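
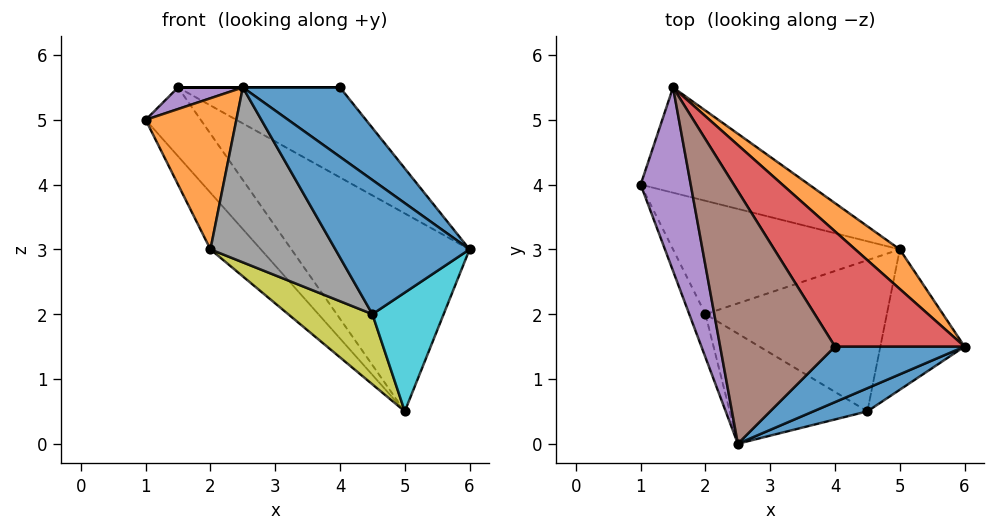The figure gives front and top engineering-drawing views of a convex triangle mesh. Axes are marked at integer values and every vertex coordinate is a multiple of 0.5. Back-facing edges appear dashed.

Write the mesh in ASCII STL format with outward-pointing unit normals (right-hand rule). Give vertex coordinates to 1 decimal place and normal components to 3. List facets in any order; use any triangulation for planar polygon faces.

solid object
 facet normal 0.615 -0.615 0.492
  outer loop
   vertex 4.0 1.5 5.5
   vertex 2.5 0.0 5.5
   vertex 6.0 1.5 3.0
  endloop
 endfacet
 facet normal -0.927 -0.361 -0.103
  outer loop
   vertex 2.0 2.0 3.0
   vertex 2.5 0.0 5.5
   vertex 1.0 4.0 5.0
  endloop
 endfacet
 facet normal -0.667 0.333 -0.667
  outer loop
   vertex 2.0 2.0 3.0
   vertex 1.0 4.0 5.0
   vertex 5.0 3.0 0.5
  endloop
 endfacet
 facet normal 0.702 0.439 0.561
  outer loop
   vertex 1.5 5.5 5.5
   vertex 4.0 1.5 5.5
   vertex 6.0 1.5 3.0
  endloop
 endfacet
 facet normal -0.541 -0.098 0.836
  outer loop
   vertex 1.5 5.5 5.5
   vertex 1.0 4.0 5.0
   vertex 2.5 0.0 5.5
  endloop
 endfacet
 facet normal 0.000 0.000 1.000
  outer loop
   vertex 1.5 5.5 5.5
   vertex 2.5 0.0 5.5
   vertex 4.0 1.5 5.5
  endloop
 endfacet
 facet normal -0.627 0.426 -0.652
  outer loop
   vertex 1.5 5.5 5.5
   vertex 5.0 3.0 0.5
   vertex 1.0 4.0 5.0
  endloop
 endfacet
 facet normal -0.585 -0.686 -0.432
  outer loop
   vertex 4.5 0.5 2.0
   vertex 2.5 0.0 5.5
   vertex 2.0 2.0 3.0
  endloop
 endfacet
 facet normal -0.524 -0.359 -0.772
  outer loop
   vertex 4.5 0.5 2.0
   vertex 2.0 2.0 3.0
   vertex 5.0 3.0 0.5
  endloop
 endfacet
 facet normal 0.685 -0.471 -0.556
  outer loop
   vertex 4.5 0.5 2.0
   vertex 5.0 3.0 0.5
   vertex 6.0 1.5 3.0
  endloop
 endfacet
 facet normal 0.478 -0.866 0.149
  outer loop
   vertex 4.5 0.5 2.0
   vertex 6.0 1.5 3.0
   vertex 2.5 0.0 5.5
  endloop
 endfacet
 facet normal 0.700 0.700 0.140
  outer loop
   vertex 1.5 5.5 5.5
   vertex 6.0 1.5 3.0
   vertex 5.0 3.0 0.5
  endloop
 endfacet
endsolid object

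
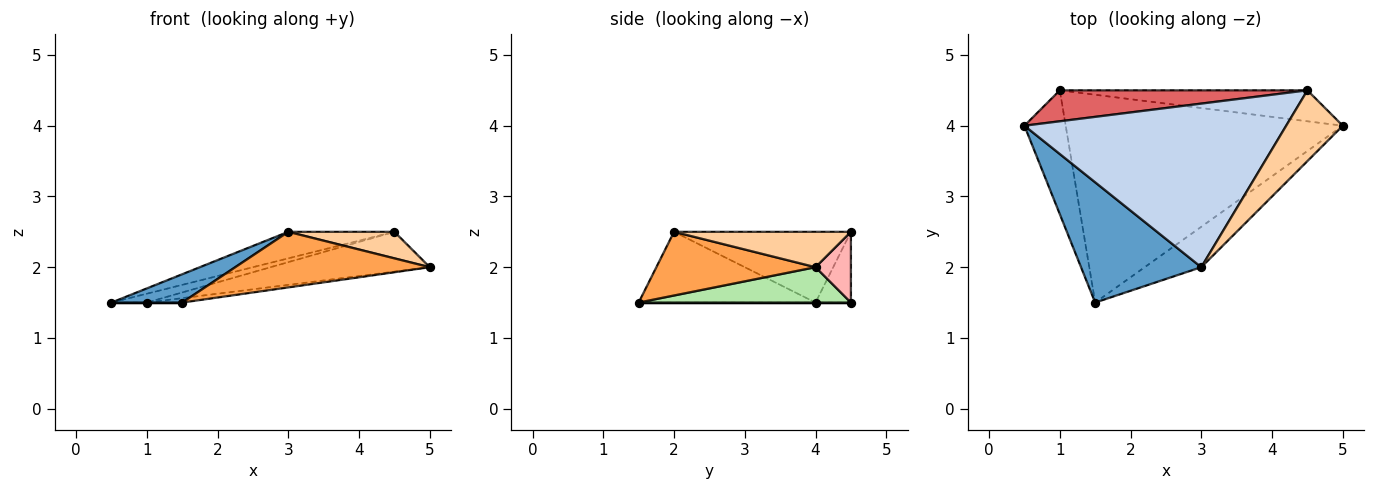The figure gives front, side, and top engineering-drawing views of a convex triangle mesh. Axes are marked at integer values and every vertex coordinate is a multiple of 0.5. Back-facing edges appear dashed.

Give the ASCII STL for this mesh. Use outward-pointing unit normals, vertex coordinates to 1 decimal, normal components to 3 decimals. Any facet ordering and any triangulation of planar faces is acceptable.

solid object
 facet normal -0.497 -0.199 0.845
  outer loop
   vertex 3.0 2.0 2.5
   vertex 0.5 4.0 1.5
   vertex 1.5 1.5 1.5
  endloop
 endfacet
 facet normal -0.258 0.155 0.954
  outer loop
   vertex 3.0 2.0 2.5
   vertex 4.5 4.5 2.5
   vertex 0.5 4.0 1.5
  endloop
 endfacet
 facet normal 0.552 -0.674 -0.491
  outer loop
   vertex 3.0 2.0 2.5
   vertex 1.5 1.5 1.5
   vertex 5.0 4.0 2.0
  endloop
 endfacet
 facet normal 0.505 -0.303 0.808
  outer loop
   vertex 3.0 2.0 2.5
   vertex 5.0 4.0 2.0
   vertex 4.5 4.5 2.5
  endloop
 endfacet
 facet normal 0.000 0.000 -1.000
  outer loop
   vertex 1.0 4.5 1.5
   vertex 1.5 1.5 1.5
   vertex 0.5 4.0 1.5
  endloop
 endfacet
 facet normal 0.127 0.021 -0.992
  outer loop
   vertex 1.0 4.5 1.5
   vertex 5.0 4.0 2.0
   vertex 1.5 1.5 1.5
  endloop
 endfacet
 facet normal -0.265 0.265 0.927
  outer loop
   vertex 1.0 4.5 1.5
   vertex 0.5 4.0 1.5
   vertex 4.5 4.5 2.5
  endloop
 endfacet
 facet normal 0.173 0.777 -0.605
  outer loop
   vertex 1.0 4.5 1.5
   vertex 4.5 4.5 2.5
   vertex 5.0 4.0 2.0
  endloop
 endfacet
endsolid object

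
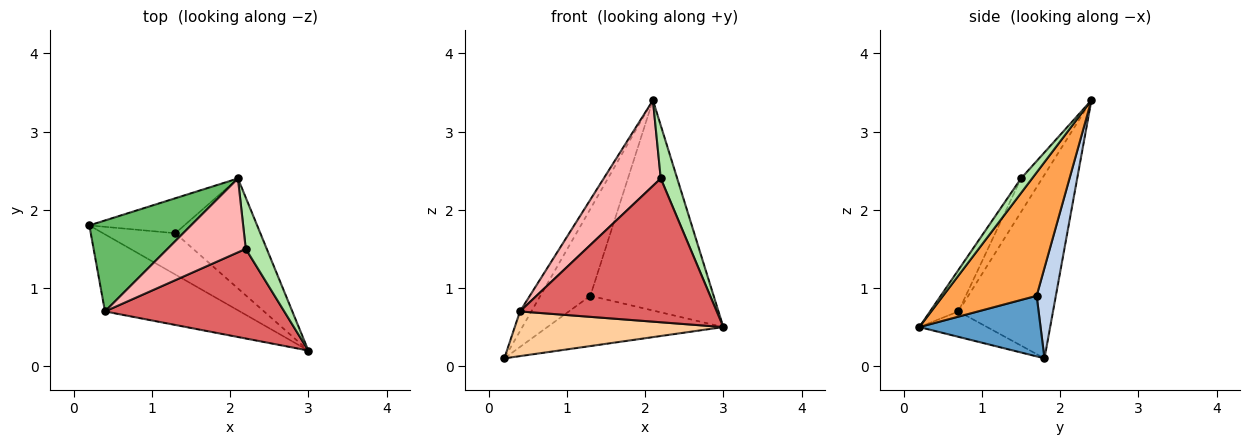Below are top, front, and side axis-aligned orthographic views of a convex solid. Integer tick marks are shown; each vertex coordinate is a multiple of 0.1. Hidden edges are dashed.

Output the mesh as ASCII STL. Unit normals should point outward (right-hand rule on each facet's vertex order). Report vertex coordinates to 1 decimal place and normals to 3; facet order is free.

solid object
 facet normal 0.470 0.682 -0.561
  outer loop
   vertex 1.3 1.7 0.9
   vertex 3.0 0.2 0.5
   vertex 0.2 1.8 0.1
  endloop
 endfacet
 facet normal 0.335 0.874 -0.352
  outer loop
   vertex 1.3 1.7 0.9
   vertex 0.2 1.8 0.1
   vertex 2.1 2.4 3.4
  endloop
 endfacet
 facet normal 0.558 0.735 -0.384
  outer loop
   vertex 1.3 1.7 0.9
   vertex 2.1 2.4 3.4
   vertex 3.0 0.2 0.5
  endloop
 endfacet
 facet normal -0.161 -0.495 -0.854
  outer loop
   vertex 0.4 0.7 0.7
   vertex 0.2 1.8 0.1
   vertex 3.0 0.2 0.5
  endloop
 endfacet
 facet normal -0.870 0.105 0.482
  outer loop
   vertex 0.4 0.7 0.7
   vertex 2.1 2.4 3.4
   vertex 0.2 1.8 0.1
  endloop
 endfacet
 facet normal 0.435 -0.647 0.626
  outer loop
   vertex 2.2 1.5 2.4
   vertex 3.0 0.2 0.5
   vertex 2.1 2.4 3.4
  endloop
 endfacet
 facet normal -0.122 -0.842 0.525
  outer loop
   vertex 2.2 1.5 2.4
   vertex 0.4 0.7 0.7
   vertex 3.0 0.2 0.5
  endloop
 endfacet
 facet normal -0.270 -0.729 0.629
  outer loop
   vertex 2.2 1.5 2.4
   vertex 2.1 2.4 3.4
   vertex 0.4 0.7 0.7
  endloop
 endfacet
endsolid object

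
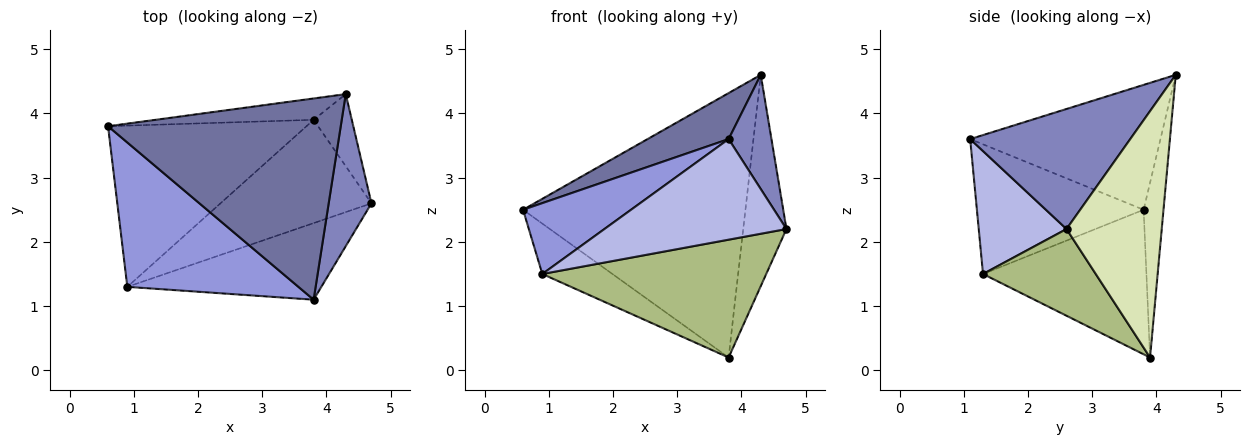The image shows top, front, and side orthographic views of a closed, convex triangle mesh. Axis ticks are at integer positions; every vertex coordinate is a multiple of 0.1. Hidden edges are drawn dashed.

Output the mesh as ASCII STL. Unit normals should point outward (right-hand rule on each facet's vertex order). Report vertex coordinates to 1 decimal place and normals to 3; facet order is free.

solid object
 facet normal -0.464 -0.197 0.864
  outer loop
   vertex 4.3 4.3 4.6
   vertex 0.6 3.8 2.5
   vertex 3.8 1.1 3.6
  endloop
 endfacet
 facet normal 0.913 -0.244 0.325
  outer loop
   vertex 4.3 4.3 4.6
   vertex 3.8 1.1 3.6
   vertex 4.7 2.6 2.2
  endloop
 endfacet
 facet normal -0.563 -0.364 0.742
  outer loop
   vertex 0.9 1.3 1.5
   vertex 3.8 1.1 3.6
   vertex 0.6 3.8 2.5
  endloop
 endfacet
 facet normal 0.358 -0.743 -0.566
  outer loop
   vertex 0.9 1.3 1.5
   vertex 4.7 2.6 2.2
   vertex 3.8 1.1 3.6
  endloop
 endfacet
 facet normal -0.571 0.245 -0.784
  outer loop
   vertex 3.8 3.9 0.2
   vertex 0.9 1.3 1.5
   vertex 0.6 3.8 2.5
  endloop
 endfacet
 facet normal 0.354 -0.703 -0.616
  outer loop
   vertex 3.8 3.9 0.2
   vertex 4.7 2.6 2.2
   vertex 0.9 1.3 1.5
  endloop
 endfacet
 facet normal -0.089 0.993 -0.080
  outer loop
   vertex 3.8 3.9 0.2
   vertex 0.6 3.8 2.5
   vertex 4.3 4.3 4.6
  endloop
 endfacet
 facet normal 0.902 0.409 -0.140
  outer loop
   vertex 3.8 3.9 0.2
   vertex 4.3 4.3 4.6
   vertex 4.7 2.6 2.2
  endloop
 endfacet
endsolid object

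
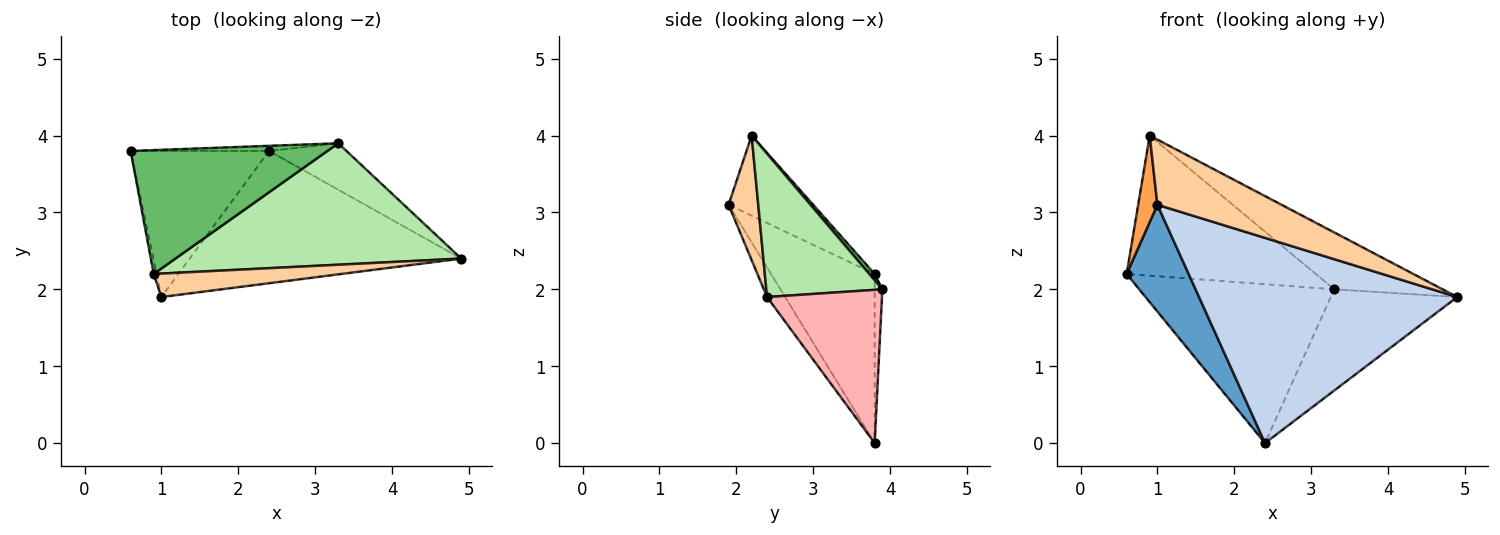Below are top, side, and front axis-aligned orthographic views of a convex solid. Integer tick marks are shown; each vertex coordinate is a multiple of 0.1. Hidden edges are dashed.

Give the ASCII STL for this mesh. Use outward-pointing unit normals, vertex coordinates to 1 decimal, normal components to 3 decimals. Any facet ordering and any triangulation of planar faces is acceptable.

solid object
 facet normal -0.702 -0.420 -0.575
  outer loop
   vertex 2.4 3.8 0.0
   vertex 1.0 1.9 3.1
   vertex 0.6 3.8 2.2
  endloop
 endfacet
 facet normal -0.059 -0.839 -0.541
  outer loop
   vertex 2.4 3.8 0.0
   vertex 4.9 2.4 1.9
   vertex 1.0 1.9 3.1
  endloop
 endfacet
 facet normal -0.975 -0.221 -0.034
  outer loop
   vertex 0.9 2.2 4.0
   vertex 0.6 3.8 2.2
   vertex 1.0 1.9 3.1
  endloop
 endfacet
 facet normal 0.219 -0.918 0.330
  outer loop
   vertex 0.9 2.2 4.0
   vertex 1.0 1.9 3.1
   vertex 4.9 2.4 1.9
  endloop
 endfacet
 facet normal 0.021 0.749 0.662
  outer loop
   vertex 3.3 3.9 2.0
   vertex 0.6 3.8 2.2
   vertex 0.9 2.2 4.0
  endloop
 endfacet
 facet normal 0.414 0.386 0.825
  outer loop
   vertex 3.3 3.9 2.0
   vertex 0.9 2.2 4.0
   vertex 4.9 2.4 1.9
  endloop
 endfacet
 facet normal -0.039 0.999 -0.032
  outer loop
   vertex 3.3 3.9 2.0
   vertex 2.4 3.8 0.0
   vertex 0.6 3.8 2.2
  endloop
 endfacet
 facet normal 0.637 0.701 -0.322
  outer loop
   vertex 3.3 3.9 2.0
   vertex 4.9 2.4 1.9
   vertex 2.4 3.8 0.0
  endloop
 endfacet
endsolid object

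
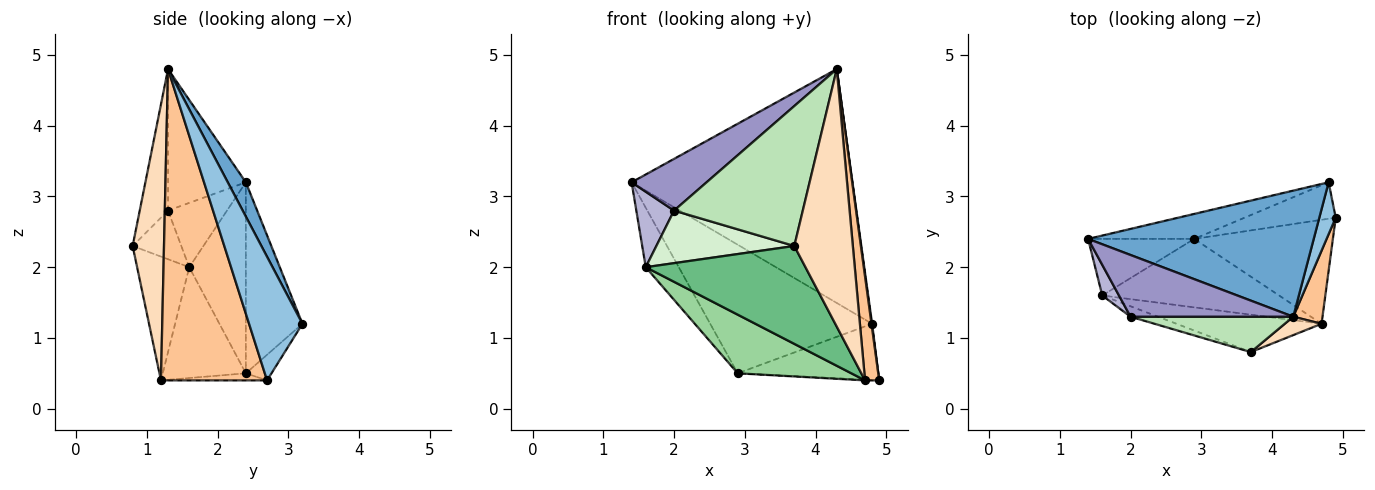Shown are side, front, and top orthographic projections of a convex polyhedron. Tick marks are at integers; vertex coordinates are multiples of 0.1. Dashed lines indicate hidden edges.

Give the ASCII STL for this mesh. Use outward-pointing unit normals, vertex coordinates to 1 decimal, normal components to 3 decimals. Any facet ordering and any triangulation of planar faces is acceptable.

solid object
 facet normal 0.072 0.878 0.473
  outer loop
   vertex 4.8 3.2 1.2
   vertex 1.4 2.4 3.2
   vertex 4.3 1.3 4.8
  endloop
 endfacet
 facet normal 0.991 -0.012 0.131
  outer loop
   vertex 4.8 3.2 1.2
   vertex 4.3 1.3 4.8
   vertex 4.9 2.7 0.4
  endloop
 endfacet
 facet normal -0.325 0.929 -0.180
  outer loop
   vertex 4.8 3.2 1.2
   vertex 2.9 2.4 0.5
   vertex 1.4 2.4 3.2
  endloop
 endfacet
 facet normal -0.151 0.830 -0.537
  outer loop
   vertex 4.8 3.2 1.2
   vertex 4.9 2.7 0.4
   vertex 2.9 2.4 0.5
  endloop
 endfacet
 facet normal -0.779 0.454 -0.433
  outer loop
   vertex 1.6 1.6 2.0
   vertex 1.4 2.4 3.2
   vertex 2.9 2.4 0.5
  endloop
 endfacet
 facet normal -0.051 0.007 -0.999
  outer loop
   vertex 4.7 1.2 0.4
   vertex 2.9 2.4 0.5
   vertex 4.9 2.7 0.4
  endloop
 endfacet
 facet normal 0.987 -0.132 0.093
  outer loop
   vertex 4.7 1.2 0.4
   vertex 4.9 2.7 0.4
   vertex 4.3 1.3 4.8
  endloop
 endfacet
 facet normal 0.471 -0.880 0.063
  outer loop
   vertex 4.7 1.2 0.4
   vertex 4.3 1.3 4.8
   vertex 3.7 0.8 2.3
  endloop
 endfacet
 facet normal -0.292 -0.893 -0.342
  outer loop
   vertex 4.7 1.2 0.4
   vertex 3.7 0.8 2.3
   vertex 1.6 1.6 2.0
  endloop
 endfacet
 facet normal -0.430 -0.587 -0.686
  outer loop
   vertex 4.7 1.2 0.4
   vertex 1.6 1.6 2.0
   vertex 2.9 2.4 0.5
  endloop
 endfacet
 facet normal -0.208 -0.948 0.240
  outer loop
   vertex 2.0 1.3 2.8
   vertex 3.7 0.8 2.3
   vertex 4.3 1.3 4.8
  endloop
 endfacet
 facet normal -0.327 -0.927 -0.184
  outer loop
   vertex 2.0 1.3 2.8
   vertex 1.6 1.6 2.0
   vertex 3.7 0.8 2.3
  endloop
 endfacet
 facet normal -0.555 -0.534 0.638
  outer loop
   vertex 2.0 1.3 2.8
   vertex 4.3 1.3 4.8
   vertex 1.4 2.4 3.2
  endloop
 endfacet
 facet normal -0.823 -0.527 0.214
  outer loop
   vertex 2.0 1.3 2.8
   vertex 1.4 2.4 3.2
   vertex 1.6 1.6 2.0
  endloop
 endfacet
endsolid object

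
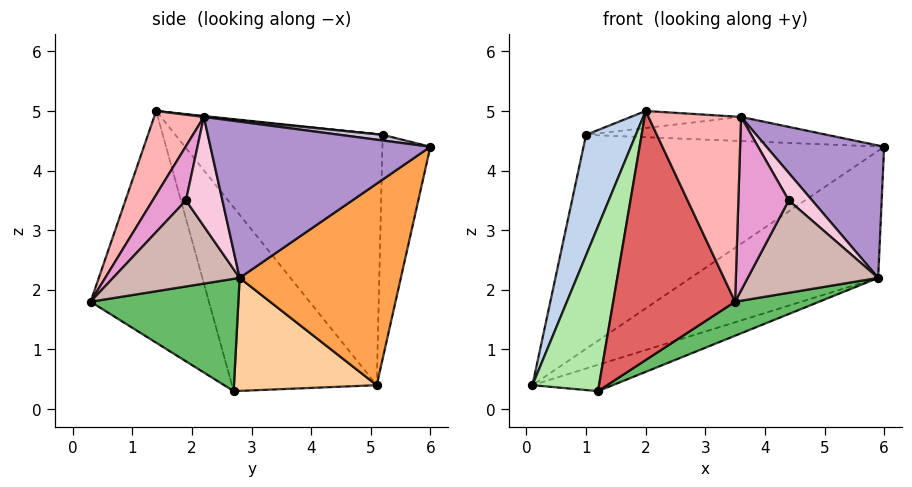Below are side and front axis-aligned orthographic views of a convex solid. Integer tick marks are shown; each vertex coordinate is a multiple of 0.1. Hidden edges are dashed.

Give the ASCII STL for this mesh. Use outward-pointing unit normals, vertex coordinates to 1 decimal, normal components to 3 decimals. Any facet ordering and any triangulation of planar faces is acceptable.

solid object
 facet normal -0.158 0.987 0.010
  outer loop
   vertex 1.0 5.2 4.6
   vertex 6.0 6.0 4.4
   vertex 0.1 5.1 0.4
  endloop
 endfacet
 facet normal -0.951 -0.228 0.209
  outer loop
   vertex 1.0 5.2 4.6
   vertex 0.1 5.1 0.4
   vertex 2.0 1.4 5.0
  endloop
 endfacet
 facet normal 0.432 0.502 -0.750
  outer loop
   vertex 5.9 2.8 2.2
   vertex 0.1 5.1 0.4
   vertex 6.0 6.0 4.4
  endloop
 endfacet
 facet normal 0.363 0.204 -0.909
  outer loop
   vertex 1.2 2.7 0.3
   vertex 0.1 5.1 0.4
   vertex 5.9 2.8 2.2
  endloop
 endfacet
 facet normal 0.370 -0.211 -0.905
  outer loop
   vertex 1.2 2.7 0.3
   vertex 5.9 2.8 2.2
   vertex 3.5 0.3 1.8
  endloop
 endfacet
 facet normal -0.908 -0.418 0.039
  outer loop
   vertex 1.2 2.7 0.3
   vertex 2.0 1.4 5.0
   vertex 0.1 5.1 0.4
  endloop
 endfacet
 facet normal -0.694 -0.715 -0.080
  outer loop
   vertex 1.2 2.7 0.3
   vertex 3.5 0.3 1.8
   vertex 2.0 1.4 5.0
  endloop
 endfacet
 facet normal 0.419 -0.780 0.465
  outer loop
   vertex 3.6 2.2 4.9
   vertex 2.0 1.4 5.0
   vertex 3.5 0.3 1.8
  endloop
 endfacet
 facet normal 0.741 -0.396 0.543
  outer loop
   vertex 3.6 2.2 4.9
   vertex 5.9 2.8 2.2
   vertex 6.0 6.0 4.4
  endloop
 endfacet
 facet normal 0.021 0.117 0.993
  outer loop
   vertex 3.6 2.2 4.9
   vertex 6.0 6.0 4.4
   vertex 1.0 5.2 4.6
  endloop
 endfacet
 facet normal 0.009 0.107 0.994
  outer loop
   vertex 3.6 2.2 4.9
   vertex 1.0 5.2 4.6
   vertex 2.0 1.4 5.0
  endloop
 endfacet
 facet normal 0.666 -0.686 0.293
  outer loop
   vertex 4.4 1.9 3.5
   vertex 3.5 0.3 1.8
   vertex 5.9 2.8 2.2
  endloop
 endfacet
 facet normal 0.494 -0.748 0.443
  outer loop
   vertex 4.4 1.9 3.5
   vertex 3.6 2.2 4.9
   vertex 3.5 0.3 1.8
  endloop
 endfacet
 facet normal 0.723 -0.464 0.512
  outer loop
   vertex 4.4 1.9 3.5
   vertex 5.9 2.8 2.2
   vertex 3.6 2.2 4.9
  endloop
 endfacet
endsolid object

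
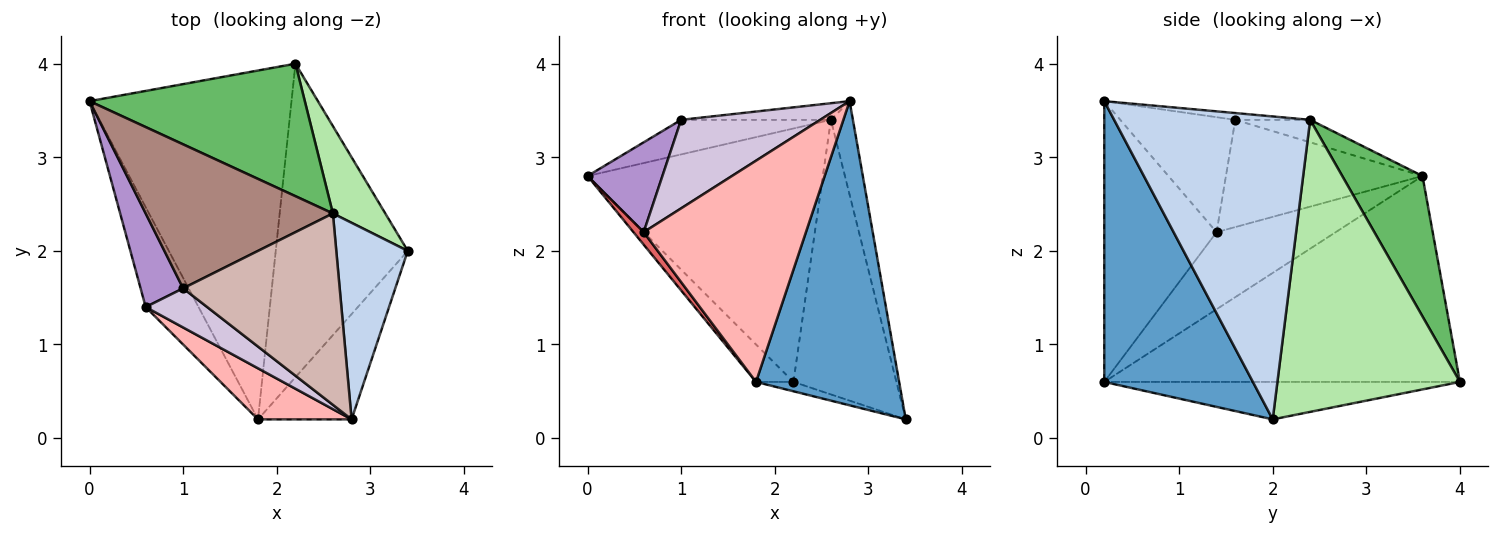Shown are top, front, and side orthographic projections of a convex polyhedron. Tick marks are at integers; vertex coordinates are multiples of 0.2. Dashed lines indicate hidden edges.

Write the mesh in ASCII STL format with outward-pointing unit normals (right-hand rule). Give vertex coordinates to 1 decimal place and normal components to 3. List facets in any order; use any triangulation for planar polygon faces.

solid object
 facet normal 0.700 -0.674 -0.233
  outer loop
   vertex 2.8 0.2 3.6
   vertex 1.8 0.2 0.6
   vertex 3.4 2.0 0.2
  endloop
 endfacet
 facet normal 0.968 0.109 0.228
  outer loop
   vertex 2.6 2.4 3.4
   vertex 2.8 0.2 3.6
   vertex 3.4 2.0 0.2
  endloop
 endfacet
 facet normal -0.712 0.075 -0.698
  outer loop
   vertex 2.2 4.0 0.6
   vertex 1.8 0.2 0.6
   vertex 0.0 3.6 2.8
  endloop
 endfacet
 facet normal -0.273 0.029 -0.962
  outer loop
   vertex 2.2 4.0 0.6
   vertex 3.4 2.0 0.2
   vertex 1.8 0.2 0.6
  endloop
 endfacet
 facet normal 0.289 0.848 0.443
  outer loop
   vertex 2.2 4.0 0.6
   vertex 0.0 3.6 2.8
   vertex 2.6 2.4 3.4
  endloop
 endfacet
 facet normal 0.861 0.485 0.154
  outer loop
   vertex 2.2 4.0 0.6
   vertex 2.6 2.4 3.4
   vertex 3.4 2.0 0.2
  endloop
 endfacet
 facet normal -0.823 -0.071 -0.564
  outer loop
   vertex 0.6 1.4 2.2
   vertex 0.0 3.6 2.8
   vertex 1.8 0.2 0.6
  endloop
 endfacet
 facet normal -0.559 -0.808 0.186
  outer loop
   vertex 0.6 1.4 2.2
   vertex 1.8 0.2 0.6
   vertex 2.8 0.2 3.6
  endloop
 endfacet
 facet normal -0.876 -0.334 0.348
  outer loop
   vertex 1.0 1.6 3.4
   vertex 0.0 3.6 2.8
   vertex 0.6 1.4 2.2
  endloop
 endfacet
 facet normal -0.603 -0.729 0.323
  outer loop
   vertex 1.0 1.6 3.4
   vertex 0.6 1.4 2.2
   vertex 2.8 0.2 3.6
  endloop
 endfacet
 facet normal -0.116 0.232 0.966
  outer loop
   vertex 1.0 1.6 3.4
   vertex 2.6 2.4 3.4
   vertex 0.0 3.6 2.8
  endloop
 endfacet
 facet normal -0.043 0.087 0.995
  outer loop
   vertex 1.0 1.6 3.4
   vertex 2.8 0.2 3.6
   vertex 2.6 2.4 3.4
  endloop
 endfacet
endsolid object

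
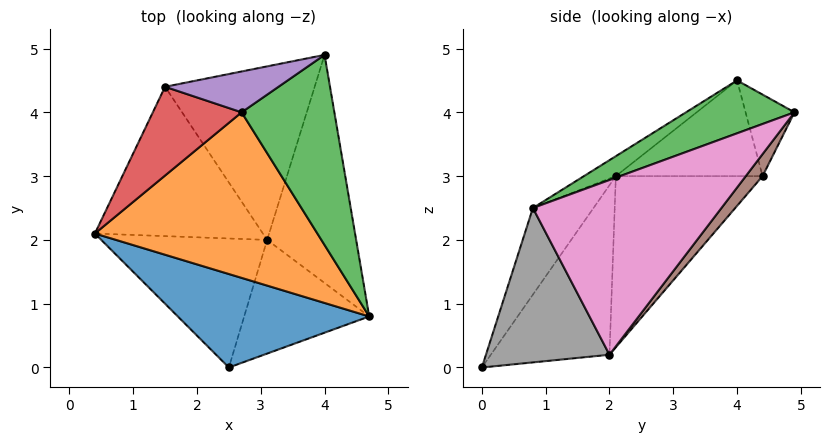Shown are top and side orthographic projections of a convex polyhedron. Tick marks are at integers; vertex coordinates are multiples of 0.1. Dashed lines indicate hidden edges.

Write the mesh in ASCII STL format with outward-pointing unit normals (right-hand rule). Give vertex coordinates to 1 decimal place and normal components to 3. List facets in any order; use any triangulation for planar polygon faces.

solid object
 facet normal -0.208 -0.864 0.459
  outer loop
   vertex 2.5 0.0 0.0
   vertex 4.7 0.8 2.5
   vertex 0.4 2.1 3.0
  endloop
 endfacet
 facet normal -0.074 -0.561 0.824
  outer loop
   vertex 2.7 4.0 4.5
   vertex 0.4 2.1 3.0
   vertex 4.7 0.8 2.5
  endloop
 endfacet
 facet normal 0.483 -0.227 0.846
  outer loop
   vertex 2.7 4.0 4.5
   vertex 4.7 0.8 2.5
   vertex 4.0 4.9 4.0
  endloop
 endfacet
 facet normal -0.692 0.331 0.642
  outer loop
   vertex 2.7 4.0 4.5
   vertex 1.5 4.4 3.0
   vertex 0.4 2.1 3.0
  endloop
 endfacet
 facet normal -0.357 0.791 0.496
  outer loop
   vertex 2.7 4.0 4.5
   vertex 4.0 4.9 4.0
   vertex 1.5 4.4 3.0
  endloop
 endfacet
 facet normal 0.091 0.781 -0.618
  outer loop
   vertex 3.1 2.0 0.2
   vertex 1.5 4.4 3.0
   vertex 4.0 4.9 4.0
  endloop
 endfacet
 facet normal 0.849 0.303 -0.433
  outer loop
   vertex 3.1 2.0 0.2
   vertex 4.0 4.9 4.0
   vertex 4.7 0.8 2.5
  endloop
 endfacet
 facet normal 0.766 -0.168 -0.620
  outer loop
   vertex 3.1 2.0 0.2
   vertex 4.7 0.8 2.5
   vertex 2.5 0.0 0.0
  endloop
 endfacet
 facet normal -0.687 0.274 -0.673
  outer loop
   vertex 3.1 2.0 0.2
   vertex 2.5 0.0 0.0
   vertex 0.4 2.1 3.0
  endloop
 endfacet
 facet normal -0.675 0.323 -0.663
  outer loop
   vertex 3.1 2.0 0.2
   vertex 0.4 2.1 3.0
   vertex 1.5 4.4 3.0
  endloop
 endfacet
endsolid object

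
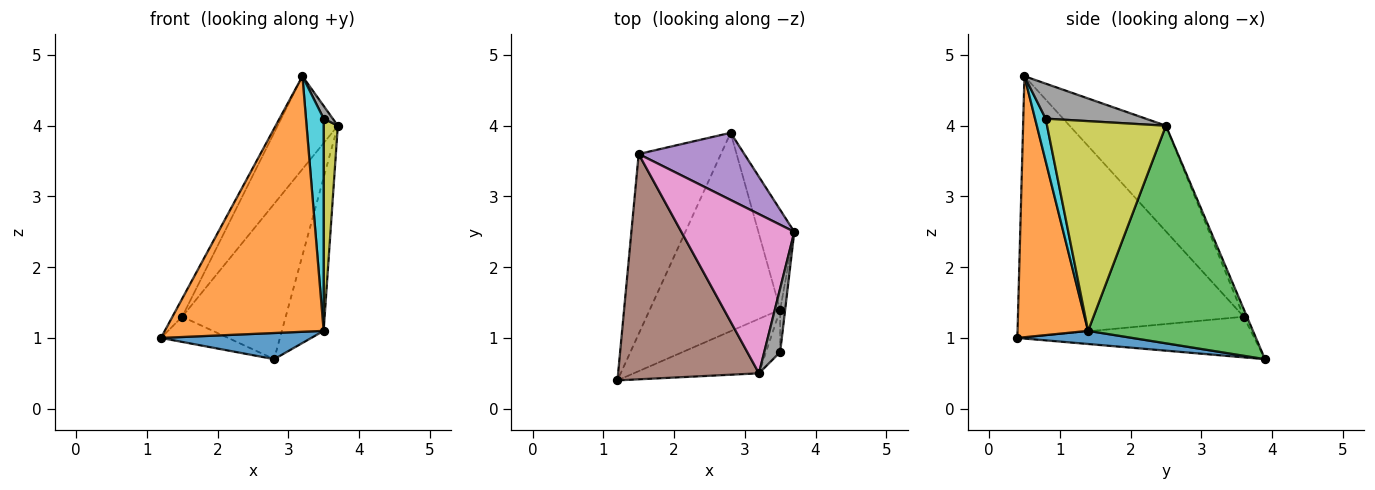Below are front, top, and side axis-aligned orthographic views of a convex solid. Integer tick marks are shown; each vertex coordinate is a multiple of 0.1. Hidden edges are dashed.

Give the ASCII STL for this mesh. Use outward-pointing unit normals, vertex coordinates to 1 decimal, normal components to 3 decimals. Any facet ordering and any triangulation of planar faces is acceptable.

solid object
 facet normal 0.099 -0.130 -0.987
  outer loop
   vertex 3.5 1.4 1.1
   vertex 1.2 0.4 1.0
   vertex 2.8 3.9 0.7
  endloop
 endfacet
 facet normal 0.398 -0.897 -0.191
  outer loop
   vertex 3.5 1.4 1.1
   vertex 3.2 0.5 4.7
   vertex 1.2 0.4 1.0
  endloop
 endfacet
 facet normal 0.957 0.243 -0.158
  outer loop
   vertex 3.5 1.4 1.1
   vertex 2.8 3.9 0.7
   vertex 3.7 2.5 4.0
  endloop
 endfacet
 facet normal -0.439 0.125 -0.890
  outer loop
   vertex 1.5 3.6 1.3
   vertex 2.8 3.9 0.7
   vertex 1.2 0.4 1.0
  endloop
 endfacet
 facet normal -0.028 0.917 0.397
  outer loop
   vertex 1.5 3.6 1.3
   vertex 3.7 2.5 4.0
   vertex 2.8 3.9 0.7
  endloop
 endfacet
 facet normal -0.880 0.038 0.474
  outer loop
   vertex 1.5 3.6 1.3
   vertex 1.2 0.4 1.0
   vertex 3.2 0.5 4.7
  endloop
 endfacet
 facet normal -0.628 0.392 0.672
  outer loop
   vertex 1.5 3.6 1.3
   vertex 3.2 0.5 4.7
   vertex 3.7 2.5 4.0
  endloop
 endfacet
 facet normal 0.907 -0.082 0.412
  outer loop
   vertex 3.5 0.8 4.1
   vertex 3.7 2.5 4.0
   vertex 3.2 0.5 4.7
  endloop
 endfacet
 facet normal 0.993 -0.118 -0.024
  outer loop
   vertex 3.5 0.8 4.1
   vertex 3.5 1.4 1.1
   vertex 3.7 2.5 4.0
  endloop
 endfacet
 facet normal 0.507 -0.845 -0.169
  outer loop
   vertex 3.5 0.8 4.1
   vertex 3.2 0.5 4.7
   vertex 3.5 1.4 1.1
  endloop
 endfacet
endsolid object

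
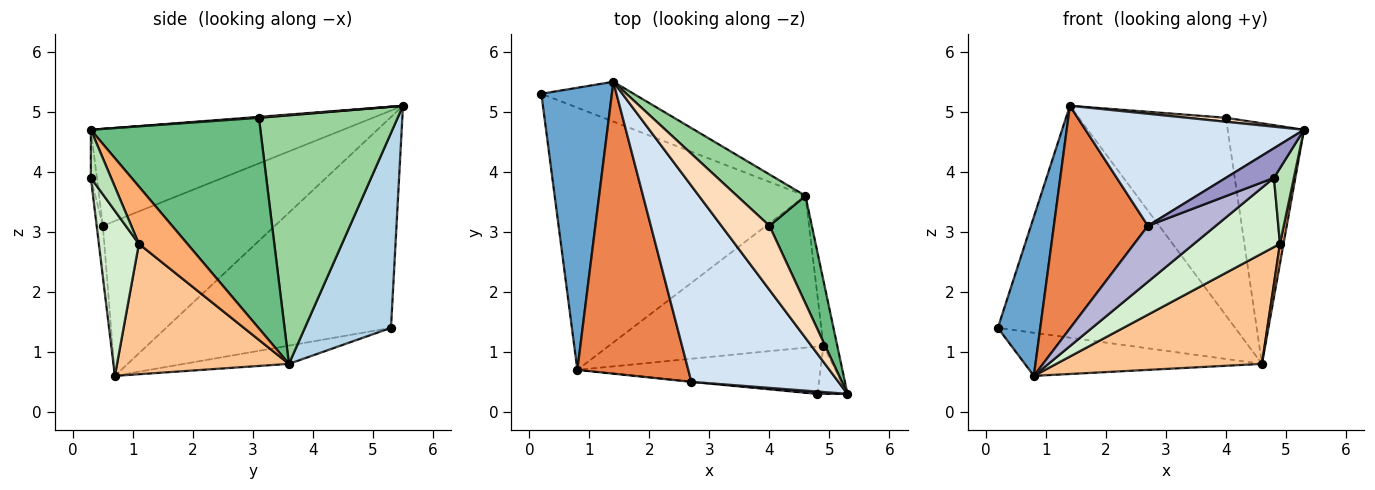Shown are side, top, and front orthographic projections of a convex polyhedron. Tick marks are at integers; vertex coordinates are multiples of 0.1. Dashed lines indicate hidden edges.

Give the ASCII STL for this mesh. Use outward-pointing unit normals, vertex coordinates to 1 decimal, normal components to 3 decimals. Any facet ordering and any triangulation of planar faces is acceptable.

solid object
 facet normal -0.934 -0.176 0.312
  outer loop
   vertex 1.4 5.5 5.1
   vertex 0.2 5.3 1.4
   vertex 0.8 0.7 0.6
  endloop
 endfacet
 facet normal -0.072 0.162 -0.984
  outer loop
   vertex 4.6 3.6 0.8
   vertex 0.8 0.7 0.6
   vertex 0.2 5.3 1.4
  endloop
 endfacet
 facet normal 0.337 0.928 -0.159
  outer loop
   vertex 4.6 3.6 0.8
   vertex 0.2 5.3 1.4
   vertex 1.4 5.5 5.1
  endloop
 endfacet
 facet normal -0.497 -0.431 0.754
  outer loop
   vertex 2.7 0.5 3.1
   vertex 5.3 0.3 4.7
   vertex 1.4 5.5 5.1
  endloop
 endfacet
 facet normal -0.743 -0.406 0.532
  outer loop
   vertex 2.7 0.5 3.1
   vertex 1.4 5.5 5.1
   vertex 0.8 0.7 0.6
  endloop
 endfacet
 facet normal 0.970 -0.071 -0.234
  outer loop
   vertex 4.9 1.1 2.8
   vertex 4.6 3.6 0.8
   vertex 5.3 0.3 4.7
  endloop
 endfacet
 facet normal 0.441 -0.528 -0.726
  outer loop
   vertex 4.9 1.1 2.8
   vertex 0.8 0.7 0.6
   vertex 4.6 3.6 0.8
  endloop
 endfacet
 facet normal 0.019 -0.062 0.998
  outer loop
   vertex 4.0 3.1 4.9
   vertex 1.4 5.5 5.1
   vertex 5.3 0.3 4.7
  endloop
 endfacet
 facet normal 0.897 0.404 0.180
  outer loop
   vertex 4.0 3.1 4.9
   vertex 5.3 0.3 4.7
   vertex 4.6 3.6 0.8
  endloop
 endfacet
 facet normal 0.674 0.715 0.186
  outer loop
   vertex 4.0 3.1 4.9
   vertex 4.6 3.6 0.8
   vertex 1.4 5.5 5.1
  endloop
 endfacet
 facet normal 0.651 -0.641 -0.407
  outer loop
   vertex 4.8 0.3 3.9
   vertex 4.9 1.1 2.8
   vertex 5.3 0.3 4.7
  endloop
 endfacet
 facet normal 0.358 -0.770 -0.528
  outer loop
   vertex 4.8 0.3 3.9
   vertex 0.8 0.7 0.6
   vertex 4.9 1.1 2.8
  endloop
 endfacet
 facet normal -0.124 -0.989 0.077
  outer loop
   vertex 4.8 0.3 3.9
   vertex 5.3 0.3 4.7
   vertex 2.7 0.5 3.1
  endloop
 endfacet
 facet normal -0.091 -0.996 -0.011
  outer loop
   vertex 4.8 0.3 3.9
   vertex 2.7 0.5 3.1
   vertex 0.8 0.7 0.6
  endloop
 endfacet
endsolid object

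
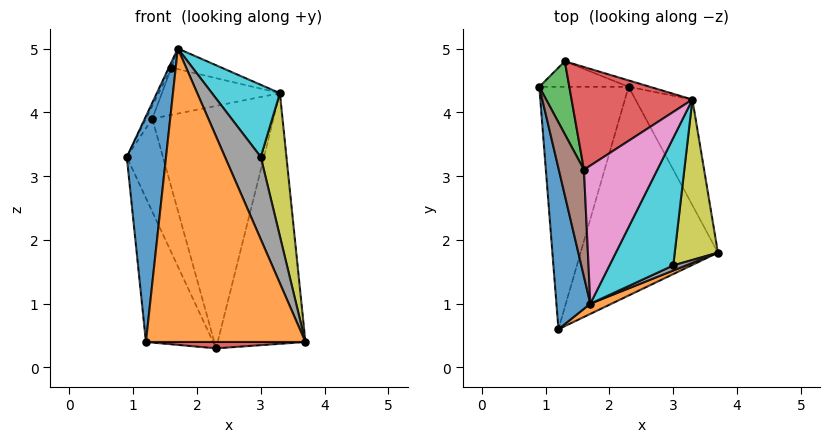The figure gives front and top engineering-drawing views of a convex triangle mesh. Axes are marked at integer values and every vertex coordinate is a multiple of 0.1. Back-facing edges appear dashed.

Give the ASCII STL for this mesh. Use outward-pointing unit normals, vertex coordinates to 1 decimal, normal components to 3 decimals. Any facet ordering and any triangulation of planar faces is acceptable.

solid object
 facet normal -0.978 -0.170 0.121
  outer loop
   vertex 1.7 1.0 5.0
   vertex 0.9 4.4 3.3
   vertex 1.2 0.6 0.4
  endloop
 endfacet
 facet normal 0.433 -0.901 0.031
  outer loop
   vertex 1.7 1.0 5.0
   vertex 1.2 0.6 0.4
   vertex 3.7 1.8 0.4
  endloop
 endfacet
 facet normal -0.879 0.244 -0.410
  outer loop
   vertex 2.3 4.4 0.3
   vertex 1.2 0.6 0.4
   vertex 0.9 4.4 3.3
  endloop
 endfacet
 facet normal 0.015 -0.031 -0.999
  outer loop
   vertex 2.3 4.4 0.3
   vertex 3.7 1.8 0.4
   vertex 1.2 0.6 0.4
  endloop
 endfacet
 facet normal 0.867 0.459 -0.194
  outer loop
   vertex 2.3 4.4 0.3
   vertex 3.3 4.2 4.3
   vertex 3.7 1.8 0.4
  endloop
 endfacet
 facet normal -0.885 0.024 0.465
  outer loop
   vertex 1.6 3.1 4.7
   vertex 0.9 4.4 3.3
   vertex 1.7 1.0 5.0
  endloop
 endfacet
 facet normal 0.136 0.146 0.980
  outer loop
   vertex 1.6 3.1 4.7
   vertex 1.7 1.0 5.0
   vertex 3.3 4.2 4.3
  endloop
 endfacet
 facet normal 0.476 -0.878 0.054
  outer loop
   vertex 3.0 1.6 3.3
   vertex 1.7 1.0 5.0
   vertex 3.7 1.8 0.4
  endloop
 endfacet
 facet normal 0.957 -0.194 0.218
  outer loop
   vertex 3.0 1.6 3.3
   vertex 3.7 1.8 0.4
   vertex 3.3 4.2 4.3
  endloop
 endfacet
 facet normal 0.807 -0.291 0.514
  outer loop
   vertex 3.0 1.6 3.3
   vertex 3.3 4.2 4.3
   vertex 1.7 1.0 5.0
  endloop
 endfacet
 facet normal -0.493 0.839 -0.230
  outer loop
   vertex 1.3 4.8 3.9
   vertex 2.3 4.4 0.3
   vertex 0.9 4.4 3.3
  endloop
 endfacet
 facet normal 0.292 0.956 -0.025
  outer loop
   vertex 1.3 4.8 3.9
   vertex 3.3 4.2 4.3
   vertex 2.3 4.4 0.3
  endloop
 endfacet
 facet normal -0.855 0.089 0.511
  outer loop
   vertex 1.3 4.8 3.9
   vertex 0.9 4.4 3.3
   vertex 1.6 3.1 4.7
  endloop
 endfacet
 facet normal -0.056 0.417 0.907
  outer loop
   vertex 1.3 4.8 3.9
   vertex 1.6 3.1 4.7
   vertex 3.3 4.2 4.3
  endloop
 endfacet
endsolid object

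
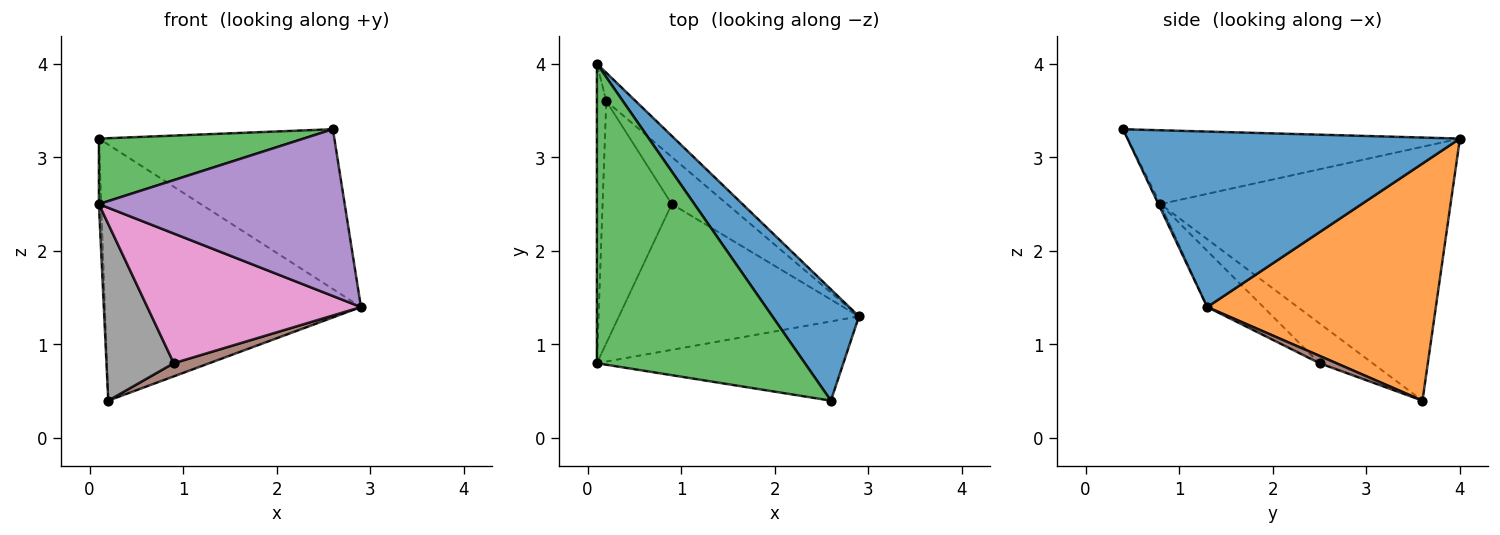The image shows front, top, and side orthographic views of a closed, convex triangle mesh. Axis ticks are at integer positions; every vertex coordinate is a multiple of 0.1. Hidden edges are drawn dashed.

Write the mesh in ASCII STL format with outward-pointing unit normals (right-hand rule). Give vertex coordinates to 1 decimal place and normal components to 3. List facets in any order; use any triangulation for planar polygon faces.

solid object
 facet normal 0.757 0.536 0.373
  outer loop
   vertex 2.6 0.4 3.3
   vertex 2.9 1.3 1.4
   vertex 0.1 4.0 3.2
  endloop
 endfacet
 facet normal 0.664 0.743 -0.082
  outer loop
   vertex 0.2 3.6 0.4
   vertex 0.1 4.0 3.2
   vertex 2.9 1.3 1.4
  endloop
 endfacet
 facet normal -0.328 -0.202 0.923
  outer loop
   vertex 0.1 0.8 2.5
   vertex 2.6 0.4 3.3
   vertex 0.1 4.0 3.2
  endloop
 endfacet
 facet normal -0.999 0.008 -0.037
  outer loop
   vertex 0.1 0.8 2.5
   vertex 0.1 4.0 3.2
   vertex 0.2 3.6 0.4
  endloop
 endfacet
 facet normal -0.007 -0.903 -0.429
  outer loop
   vertex 0.1 0.8 2.5
   vertex 2.9 1.3 1.4
   vertex 2.6 0.4 3.3
  endloop
 endfacet
 facet normal 0.126 -0.267 -0.955
  outer loop
   vertex 0.9 2.5 0.8
   vertex 0.2 3.6 0.4
   vertex 2.9 1.3 1.4
  endloop
 endfacet
 facet normal -0.172 -0.655 -0.736
  outer loop
   vertex 0.9 2.5 0.8
   vertex 2.9 1.3 1.4
   vertex 0.1 0.8 2.5
  endloop
 endfacet
 facet normal -0.421 -0.534 -0.733
  outer loop
   vertex 0.9 2.5 0.8
   vertex 0.1 0.8 2.5
   vertex 0.2 3.6 0.4
  endloop
 endfacet
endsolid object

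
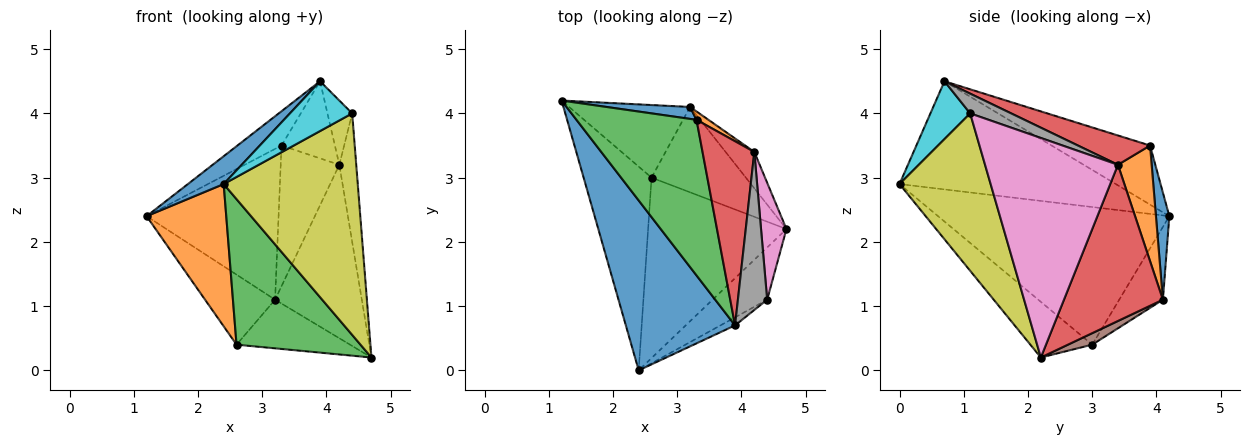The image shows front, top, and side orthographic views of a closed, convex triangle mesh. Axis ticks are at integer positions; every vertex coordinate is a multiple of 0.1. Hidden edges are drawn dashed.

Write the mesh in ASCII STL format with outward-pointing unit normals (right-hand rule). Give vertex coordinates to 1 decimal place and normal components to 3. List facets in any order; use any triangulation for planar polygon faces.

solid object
 facet normal -0.699 -0.116 0.706
  outer loop
   vertex 3.9 0.7 4.5
   vertex 1.2 4.2 2.4
   vertex 2.4 0.0 2.9
  endloop
 endfacet
 facet normal -0.857 -0.295 -0.423
  outer loop
   vertex 2.6 3.0 0.4
   vertex 2.4 0.0 2.9
   vertex 1.2 4.2 2.4
  endloop
 endfacet
 facet normal -0.299 -0.599 -0.743
  outer loop
   vertex 2.6 3.0 0.4
   vertex 4.7 2.2 0.2
   vertex 2.4 0.0 2.9
  endloop
 endfacet
 facet normal 0.745 0.653 -0.137
  outer loop
   vertex 3.2 4.1 1.1
   vertex 4.2 3.4 3.2
   vertex 4.7 2.2 0.2
  endloop
 endfacet
 facet normal -0.397 0.637 -0.660
  outer loop
   vertex 3.2 4.1 1.1
   vertex 2.6 3.0 0.4
   vertex 1.2 4.2 2.4
  endloop
 endfacet
 facet normal 0.105 0.492 -0.864
  outer loop
   vertex 3.2 4.1 1.1
   vertex 4.7 2.2 0.2
   vertex 2.6 3.0 0.4
  endloop
 endfacet
 facet normal 0.986 0.125 0.114
  outer loop
   vertex 4.4 1.1 4.0
   vertex 4.7 2.2 0.2
   vertex 4.2 3.4 3.2
  endloop
 endfacet
 facet normal 0.530 0.319 0.786
  outer loop
   vertex 4.4 1.1 4.0
   vertex 4.2 3.4 3.2
   vertex 3.9 0.7 4.5
  endloop
 endfacet
 facet normal 0.552 -0.812 -0.191
  outer loop
   vertex 4.4 1.1 4.0
   vertex 2.4 0.0 2.9
   vertex 4.7 2.2 0.2
  endloop
 endfacet
 facet normal 0.533 -0.835 -0.135
  outer loop
   vertex 4.4 1.1 4.0
   vertex 3.9 0.7 4.5
   vertex 2.4 0.0 2.9
  endloop
 endfacet
 facet normal 0.101 0.992 0.078
  outer loop
   vertex 3.3 3.9 3.5
   vertex 3.2 4.1 1.1
   vertex 1.2 4.2 2.4
  endloop
 endfacet
 facet normal 0.498 0.866 0.051
  outer loop
   vertex 3.3 3.9 3.5
   vertex 4.2 3.4 3.2
   vertex 3.2 4.1 1.1
  endloop
 endfacet
 facet normal -0.433 0.194 0.880
  outer loop
   vertex 3.3 3.9 3.5
   vertex 1.2 4.2 2.4
   vertex 3.9 0.7 4.5
  endloop
 endfacet
 facet normal 0.463 0.342 0.818
  outer loop
   vertex 3.3 3.9 3.5
   vertex 3.9 0.7 4.5
   vertex 4.2 3.4 3.2
  endloop
 endfacet
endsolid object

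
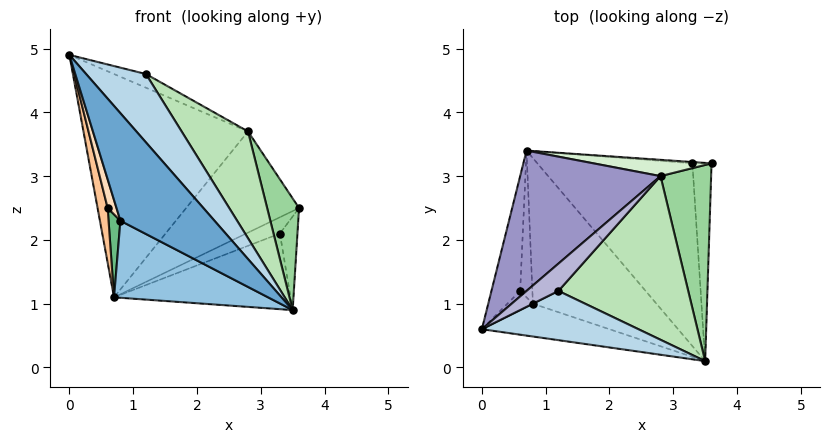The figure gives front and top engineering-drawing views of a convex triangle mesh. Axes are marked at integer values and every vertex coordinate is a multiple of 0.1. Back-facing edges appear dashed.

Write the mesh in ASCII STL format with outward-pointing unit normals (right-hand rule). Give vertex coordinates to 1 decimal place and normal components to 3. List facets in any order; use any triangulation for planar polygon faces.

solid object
 facet normal -0.425 -0.866 -0.264
  outer loop
   vertex 0.8 1.0 2.3
   vertex 3.5 0.1 0.9
   vertex 0.0 0.6 4.9
  endloop
 endfacet
 facet normal -0.523 -0.398 -0.753
  outer loop
   vertex 0.8 1.0 2.3
   vertex 0.7 3.4 1.1
   vertex 3.5 0.1 0.9
  endloop
 endfacet
 facet normal 0.483 -0.711 0.512
  outer loop
   vertex 1.2 1.2 4.6
   vertex 0.0 0.6 4.9
   vertex 3.5 0.1 0.9
  endloop
 endfacet
 facet normal 0.770 0.273 -0.577
  outer loop
   vertex 3.3 3.2 2.1
   vertex 3.6 3.2 2.5
   vertex 3.5 0.1 0.9
  endloop
 endfacet
 facet normal 0.107 0.991 -0.080
  outer loop
   vertex 3.3 3.2 2.1
   vertex 0.7 3.4 1.1
   vertex 3.6 3.2 2.5
  endloop
 endfacet
 facet normal 0.359 0.357 -0.862
  outer loop
   vertex 3.3 3.2 2.1
   vertex 3.5 0.1 0.9
   vertex 0.7 3.4 1.1
  endloop
 endfacet
 facet normal -0.954 -0.129 -0.271
  outer loop
   vertex 0.6 1.2 2.5
   vertex 0.0 0.6 4.9
   vertex 0.7 3.4 1.1
  endloop
 endfacet
 facet normal -0.811 -0.487 -0.324
  outer loop
   vertex 0.6 1.2 2.5
   vertex 0.8 1.0 2.3
   vertex 0.0 0.6 4.9
  endloop
 endfacet
 facet normal -0.806 -0.291 -0.515
  outer loop
   vertex 0.6 1.2 2.5
   vertex 0.7 3.4 1.1
   vertex 0.8 1.0 2.3
  endloop
 endfacet
 facet normal 0.819 -0.284 0.499
  outer loop
   vertex 2.8 3.0 3.7
   vertex 3.5 0.1 0.9
   vertex 3.6 3.2 2.5
  endloop
 endfacet
 facet normal 0.736 -0.370 0.567
  outer loop
   vertex 2.8 3.0 3.7
   vertex 1.2 1.2 4.6
   vertex 3.5 0.1 0.9
  endloop
 endfacet
 facet normal -0.009 0.987 0.159
  outer loop
   vertex 2.8 3.0 3.7
   vertex 3.6 3.2 2.5
   vertex 0.7 3.4 1.1
  endloop
 endfacet
 facet normal -0.446 0.758 0.476
  outer loop
   vertex 2.8 3.0 3.7
   vertex 0.7 3.4 1.1
   vertex 0.0 0.6 4.9
  endloop
 endfacet
 facet normal 0.000 0.447 0.894
  outer loop
   vertex 2.8 3.0 3.7
   vertex 0.0 0.6 4.9
   vertex 1.2 1.2 4.6
  endloop
 endfacet
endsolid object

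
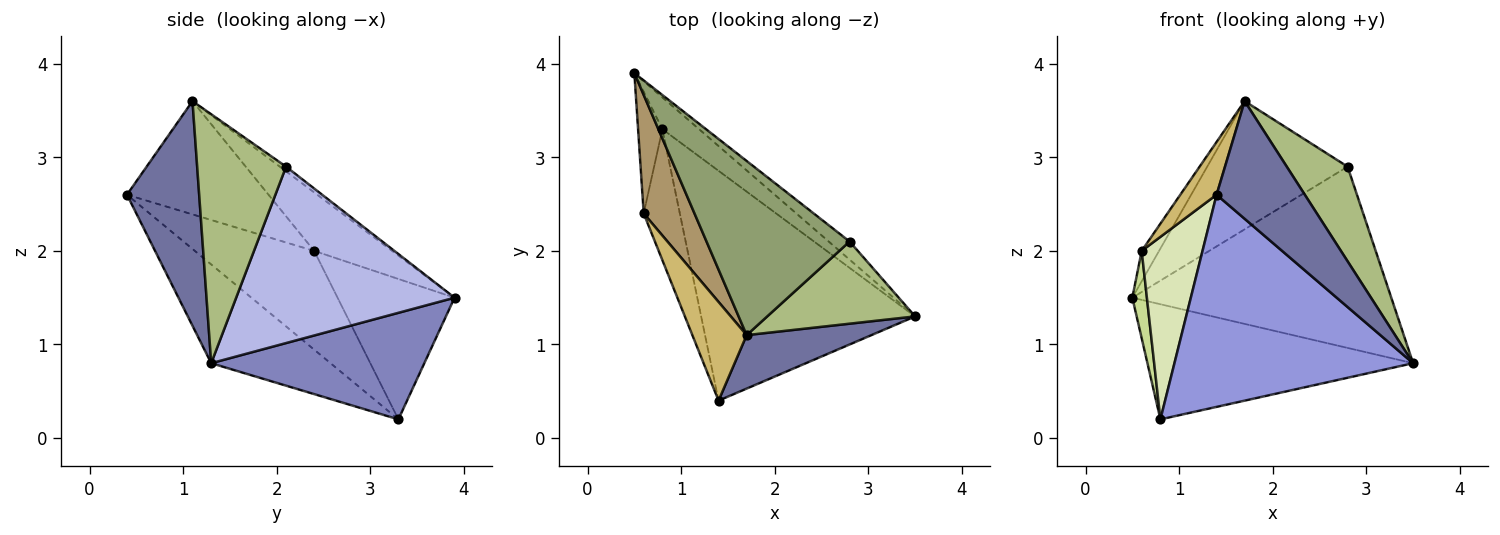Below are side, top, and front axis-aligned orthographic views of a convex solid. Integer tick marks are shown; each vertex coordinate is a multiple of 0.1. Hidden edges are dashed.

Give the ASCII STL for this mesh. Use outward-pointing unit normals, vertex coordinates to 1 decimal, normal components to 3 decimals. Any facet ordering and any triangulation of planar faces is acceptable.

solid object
 facet normal 0.597 -0.730 0.332
  outer loop
   vertex 1.7 1.1 3.6
   vertex 1.4 0.4 2.6
   vertex 3.5 1.3 0.8
  endloop
 endfacet
 facet normal 0.612 0.763 -0.211
  outer loop
   vertex 0.8 3.3 0.2
   vertex 0.5 3.9 1.5
   vertex 3.5 1.3 0.8
  endloop
 endfacet
 facet normal -0.321 -0.642 -0.696
  outer loop
   vertex 0.8 3.3 0.2
   vertex 3.5 1.3 0.8
   vertex 1.4 0.4 2.6
  endloop
 endfacet
 facet normal 0.643 0.762 -0.076
  outer loop
   vertex 2.8 2.1 2.9
   vertex 3.5 1.3 0.8
   vertex 0.5 3.9 1.5
  endloop
 endfacet
 facet normal -0.026 0.593 0.805
  outer loop
   vertex 2.8 2.1 2.9
   vertex 0.5 3.9 1.5
   vertex 1.7 1.1 3.6
  endloop
 endfacet
 facet normal 0.741 -0.507 0.440
  outer loop
   vertex 2.8 2.1 2.9
   vertex 1.7 1.1 3.6
   vertex 3.5 1.3 0.8
  endloop
 endfacet
 facet normal -0.978 -0.122 -0.170
  outer loop
   vertex 0.6 2.4 2.0
   vertex 0.5 3.9 1.5
   vertex 0.8 3.3 0.2
  endloop
 endfacet
 facet normal -0.847 -0.432 -0.310
  outer loop
   vertex 0.6 2.4 2.0
   vertex 0.8 3.3 0.2
   vertex 1.4 0.4 2.6
  endloop
 endfacet
 facet normal -0.745 0.166 0.647
  outer loop
   vertex 0.6 2.4 2.0
   vertex 1.7 1.1 3.6
   vertex 0.5 3.9 1.5
  endloop
 endfacet
 facet normal -0.879 -0.225 0.421
  outer loop
   vertex 0.6 2.4 2.0
   vertex 1.4 0.4 2.6
   vertex 1.7 1.1 3.6
  endloop
 endfacet
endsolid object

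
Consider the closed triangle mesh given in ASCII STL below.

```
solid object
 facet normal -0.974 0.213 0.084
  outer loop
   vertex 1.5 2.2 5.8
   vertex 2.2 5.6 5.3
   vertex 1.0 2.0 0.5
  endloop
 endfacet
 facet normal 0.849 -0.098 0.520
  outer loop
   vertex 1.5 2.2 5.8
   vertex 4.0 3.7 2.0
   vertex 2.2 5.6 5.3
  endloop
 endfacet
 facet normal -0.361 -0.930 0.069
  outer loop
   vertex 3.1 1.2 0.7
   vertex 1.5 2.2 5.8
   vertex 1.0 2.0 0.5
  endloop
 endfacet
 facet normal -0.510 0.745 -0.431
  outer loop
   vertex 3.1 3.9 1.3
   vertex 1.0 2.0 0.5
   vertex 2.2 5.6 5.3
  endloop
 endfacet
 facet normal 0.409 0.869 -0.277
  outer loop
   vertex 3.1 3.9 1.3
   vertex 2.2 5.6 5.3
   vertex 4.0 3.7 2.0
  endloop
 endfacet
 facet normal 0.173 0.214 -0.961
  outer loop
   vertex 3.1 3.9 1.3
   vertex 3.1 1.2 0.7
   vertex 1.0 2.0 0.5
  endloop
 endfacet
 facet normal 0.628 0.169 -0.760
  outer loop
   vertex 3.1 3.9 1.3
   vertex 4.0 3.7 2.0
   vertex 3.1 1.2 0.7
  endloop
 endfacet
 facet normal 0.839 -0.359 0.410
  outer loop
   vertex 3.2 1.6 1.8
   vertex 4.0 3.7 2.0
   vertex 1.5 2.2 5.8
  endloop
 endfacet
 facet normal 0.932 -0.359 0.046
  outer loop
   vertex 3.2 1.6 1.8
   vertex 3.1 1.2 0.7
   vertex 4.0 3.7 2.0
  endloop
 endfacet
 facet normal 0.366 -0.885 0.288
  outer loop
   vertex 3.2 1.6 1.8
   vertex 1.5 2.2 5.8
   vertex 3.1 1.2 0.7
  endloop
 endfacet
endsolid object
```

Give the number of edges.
15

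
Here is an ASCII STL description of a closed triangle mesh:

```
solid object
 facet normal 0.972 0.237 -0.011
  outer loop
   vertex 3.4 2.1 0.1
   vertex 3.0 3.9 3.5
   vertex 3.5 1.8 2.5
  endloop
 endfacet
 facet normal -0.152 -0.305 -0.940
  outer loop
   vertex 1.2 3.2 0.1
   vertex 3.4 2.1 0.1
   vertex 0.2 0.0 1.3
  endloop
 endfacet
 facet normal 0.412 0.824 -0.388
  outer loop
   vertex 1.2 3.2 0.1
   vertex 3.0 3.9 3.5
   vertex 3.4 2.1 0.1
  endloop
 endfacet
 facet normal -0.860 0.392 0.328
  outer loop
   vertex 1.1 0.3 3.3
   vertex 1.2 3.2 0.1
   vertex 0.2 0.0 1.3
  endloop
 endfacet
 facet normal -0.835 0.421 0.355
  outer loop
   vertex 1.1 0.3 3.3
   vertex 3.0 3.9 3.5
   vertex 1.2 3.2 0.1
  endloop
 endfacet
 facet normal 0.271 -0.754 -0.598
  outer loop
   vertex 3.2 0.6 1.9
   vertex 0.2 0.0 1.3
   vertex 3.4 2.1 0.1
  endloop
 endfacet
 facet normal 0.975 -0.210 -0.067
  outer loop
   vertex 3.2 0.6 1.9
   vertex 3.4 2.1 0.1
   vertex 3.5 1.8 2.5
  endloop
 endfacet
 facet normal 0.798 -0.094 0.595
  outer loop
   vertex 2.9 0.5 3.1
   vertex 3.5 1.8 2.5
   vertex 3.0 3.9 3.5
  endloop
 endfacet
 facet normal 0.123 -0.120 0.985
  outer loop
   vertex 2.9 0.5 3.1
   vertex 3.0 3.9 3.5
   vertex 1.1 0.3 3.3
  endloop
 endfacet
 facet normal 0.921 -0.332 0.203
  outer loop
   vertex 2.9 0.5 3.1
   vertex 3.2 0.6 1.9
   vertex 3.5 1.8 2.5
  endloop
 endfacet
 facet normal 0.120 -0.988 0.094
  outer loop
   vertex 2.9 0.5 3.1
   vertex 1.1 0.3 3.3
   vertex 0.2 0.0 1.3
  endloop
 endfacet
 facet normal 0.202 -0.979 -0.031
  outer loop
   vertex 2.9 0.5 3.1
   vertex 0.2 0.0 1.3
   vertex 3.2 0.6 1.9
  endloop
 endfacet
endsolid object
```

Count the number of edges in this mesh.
18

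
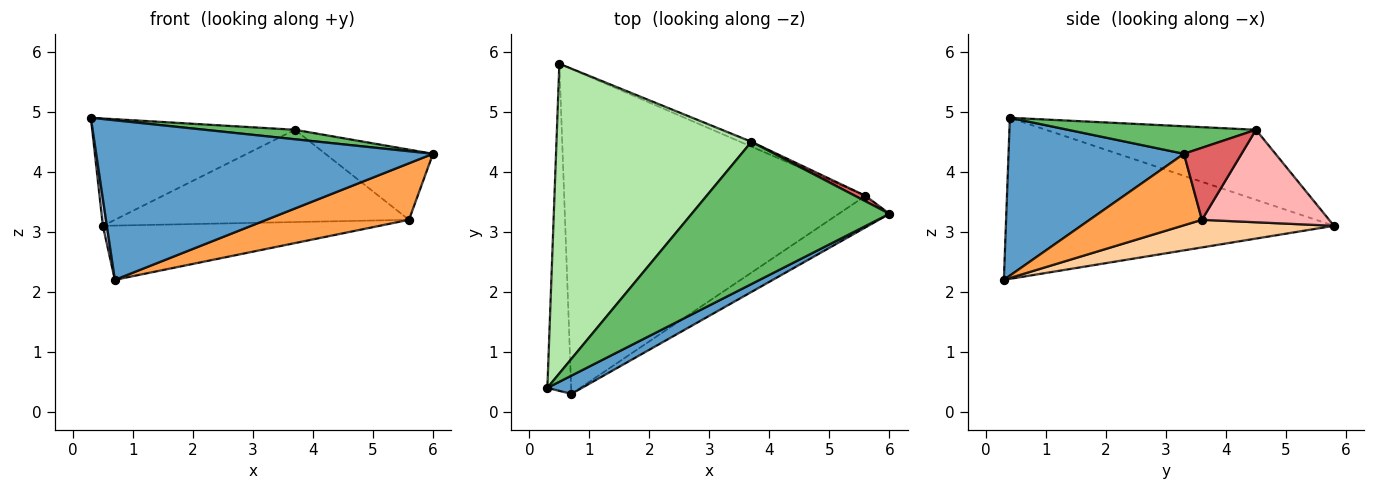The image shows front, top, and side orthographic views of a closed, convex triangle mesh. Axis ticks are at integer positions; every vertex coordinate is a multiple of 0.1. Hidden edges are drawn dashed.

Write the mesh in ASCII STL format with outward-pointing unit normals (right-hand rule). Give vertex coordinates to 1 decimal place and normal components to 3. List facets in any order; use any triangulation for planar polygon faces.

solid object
 facet normal 0.460 -0.882 0.101
  outer loop
   vertex 0.7 0.3 2.2
   vertex 6.0 3.3 4.3
   vertex 0.3 0.4 4.9
  endloop
 endfacet
 facet normal -0.989 -0.012 -0.146
  outer loop
   vertex 0.7 0.3 2.2
   vertex 0.3 0.4 4.9
   vertex 0.5 5.8 3.1
  endloop
 endfacet
 facet normal 0.566 -0.719 -0.402
  outer loop
   vertex 5.6 3.6 3.2
   vertex 6.0 3.3 4.3
   vertex 0.7 0.3 2.2
  endloop
 endfacet
 facet normal 0.090 0.164 -0.982
  outer loop
   vertex 5.6 3.6 3.2
   vertex 0.7 0.3 2.2
   vertex 0.5 5.8 3.1
  endloop
 endfacet
 facet normal 0.138 -0.066 0.988
  outer loop
   vertex 3.7 4.5 4.7
   vertex 0.3 0.4 4.9
   vertex 6.0 3.3 4.3
  endloop
 endfacet
 facet normal -0.321 0.310 0.895
  outer loop
   vertex 3.7 4.5 4.7
   vertex 0.5 5.8 3.1
   vertex 0.3 0.4 4.9
  endloop
 endfacet
 facet normal 0.471 0.880 0.069
  outer loop
   vertex 3.7 4.5 4.7
   vertex 6.0 3.3 4.3
   vertex 5.6 3.6 3.2
  endloop
 endfacet
 facet normal 0.396 0.917 -0.048
  outer loop
   vertex 3.7 4.5 4.7
   vertex 5.6 3.6 3.2
   vertex 0.5 5.8 3.1
  endloop
 endfacet
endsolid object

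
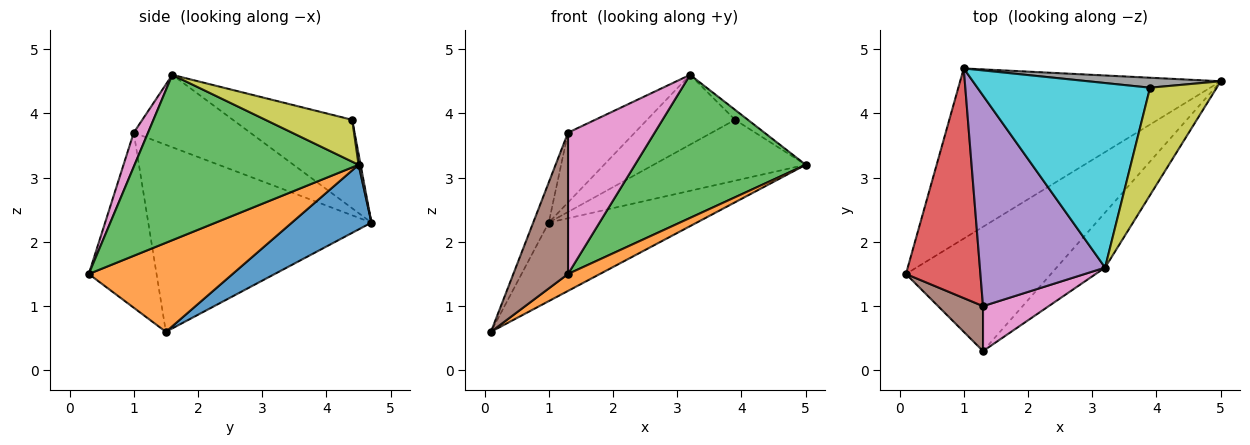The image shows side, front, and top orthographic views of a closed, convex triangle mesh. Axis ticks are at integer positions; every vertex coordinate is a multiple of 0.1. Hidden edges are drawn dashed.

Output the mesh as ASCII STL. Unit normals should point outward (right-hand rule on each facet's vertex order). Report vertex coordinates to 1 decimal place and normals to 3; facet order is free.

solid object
 facet normal 0.220 0.409 -0.886
  outer loop
   vertex 1.0 4.7 2.3
   vertex 5.0 4.5 3.2
   vertex 0.1 1.5 0.6
  endloop
 endfacet
 facet normal 0.520 -0.115 -0.847
  outer loop
   vertex 1.3 0.3 1.5
   vertex 0.1 1.5 0.6
   vertex 5.0 4.5 3.2
  endloop
 endfacet
 facet normal 0.775 -0.590 -0.227
  outer loop
   vertex 1.3 0.3 1.5
   vertex 5.0 4.5 3.2
   vertex 3.2 1.6 4.6
  endloop
 endfacet
 facet normal -0.927 0.065 0.369
  outer loop
   vertex 1.3 1.0 3.7
   vertex 1.0 4.7 2.3
   vertex 0.1 1.5 0.6
  endloop
 endfacet
 facet normal -0.481 0.276 0.832
  outer loop
   vertex 1.3 1.0 3.7
   vertex 3.2 1.6 4.6
   vertex 1.0 4.7 2.3
  endloop
 endfacet
 facet normal -0.763 -0.616 0.196
  outer loop
   vertex 1.3 1.0 3.7
   vertex 0.1 1.5 0.6
   vertex 1.3 0.3 1.5
  endloop
 endfacet
 facet normal 0.155 -0.941 0.300
  outer loop
   vertex 1.3 1.0 3.7
   vertex 1.3 0.3 1.5
   vertex 3.2 1.6 4.6
  endloop
 endfacet
 facet normal 0.013 0.987 0.161
  outer loop
   vertex 3.9 4.4 3.9
   vertex 5.0 4.5 3.2
   vertex 1.0 4.7 2.3
  endloop
 endfacet
 facet normal 0.530 0.079 0.844
  outer loop
   vertex 3.9 4.4 3.9
   vertex 3.2 1.6 4.6
   vertex 5.0 4.5 3.2
  endloop
 endfacet
 facet normal -0.432 0.319 0.843
  outer loop
   vertex 3.9 4.4 3.9
   vertex 1.0 4.7 2.3
   vertex 3.2 1.6 4.6
  endloop
 endfacet
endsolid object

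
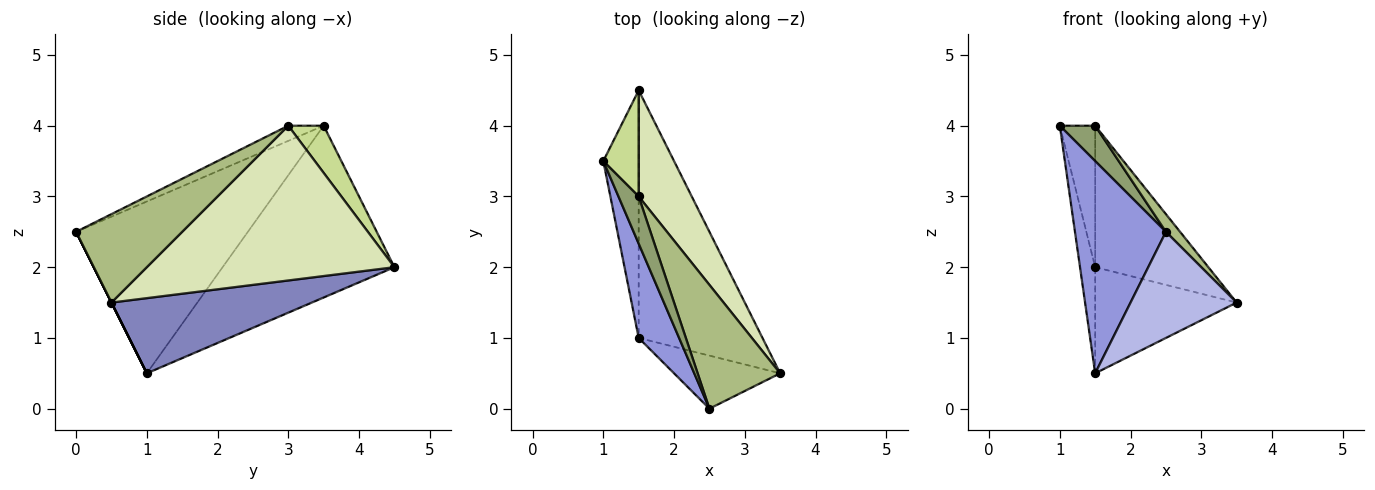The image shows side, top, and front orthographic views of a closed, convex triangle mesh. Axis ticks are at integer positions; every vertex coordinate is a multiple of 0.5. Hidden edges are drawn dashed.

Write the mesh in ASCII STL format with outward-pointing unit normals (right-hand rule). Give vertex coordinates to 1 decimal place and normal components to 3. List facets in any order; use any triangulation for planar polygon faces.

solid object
 facet normal -0.976 0.086 -0.201
  outer loop
   vertex 1.5 4.5 2.0
   vertex 1.5 1.0 0.5
   vertex 1.0 3.5 4.0
  endloop
 endfacet
 facet normal 0.487 0.344 -0.803
  outer loop
   vertex 1.5 4.5 2.0
   vertex 3.5 0.5 1.5
   vertex 1.5 1.0 0.5
  endloop
 endfacet
 facet normal -0.865 -0.458 0.204
  outer loop
   vertex 2.5 0.0 2.5
   vertex 1.0 3.5 4.0
   vertex 1.5 1.0 0.5
  endloop
 endfacet
 facet normal 0.000 -0.894 -0.447
  outer loop
   vertex 2.5 0.0 2.5
   vertex 1.5 1.0 0.5
   vertex 3.5 0.5 1.5
  endloop
 endfacet
 facet normal -0.514 -0.514 0.686
  outer loop
   vertex 1.5 3.0 4.0
   vertex 1.0 3.5 4.0
   vertex 2.5 0.0 2.5
  endloop
 endfacet
 facet normal 0.728 -0.097 0.679
  outer loop
   vertex 1.5 3.0 4.0
   vertex 2.5 0.0 2.5
   vertex 3.5 0.5 1.5
  endloop
 endfacet
 facet normal 0.625 0.625 0.469
  outer loop
   vertex 1.5 3.0 4.0
   vertex 1.5 4.5 2.0
   vertex 1.0 3.5 4.0
  endloop
 endfacet
 facet normal 0.868 0.397 0.298
  outer loop
   vertex 1.5 3.0 4.0
   vertex 3.5 0.5 1.5
   vertex 1.5 4.5 2.0
  endloop
 endfacet
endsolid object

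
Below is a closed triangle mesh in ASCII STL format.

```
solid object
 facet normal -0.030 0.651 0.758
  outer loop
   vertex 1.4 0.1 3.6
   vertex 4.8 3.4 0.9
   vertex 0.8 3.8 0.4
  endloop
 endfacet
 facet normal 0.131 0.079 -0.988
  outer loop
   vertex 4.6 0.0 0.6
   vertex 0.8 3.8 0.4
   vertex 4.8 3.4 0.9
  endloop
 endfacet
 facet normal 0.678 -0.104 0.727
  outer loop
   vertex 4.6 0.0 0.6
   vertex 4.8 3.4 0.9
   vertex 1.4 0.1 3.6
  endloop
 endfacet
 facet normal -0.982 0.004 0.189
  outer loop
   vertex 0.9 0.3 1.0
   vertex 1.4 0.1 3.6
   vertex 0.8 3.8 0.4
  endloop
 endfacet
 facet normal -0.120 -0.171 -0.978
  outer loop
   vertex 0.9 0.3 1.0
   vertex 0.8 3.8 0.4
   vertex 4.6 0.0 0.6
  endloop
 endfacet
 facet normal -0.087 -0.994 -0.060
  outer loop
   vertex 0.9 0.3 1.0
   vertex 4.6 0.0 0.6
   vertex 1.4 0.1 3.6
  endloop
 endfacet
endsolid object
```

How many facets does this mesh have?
6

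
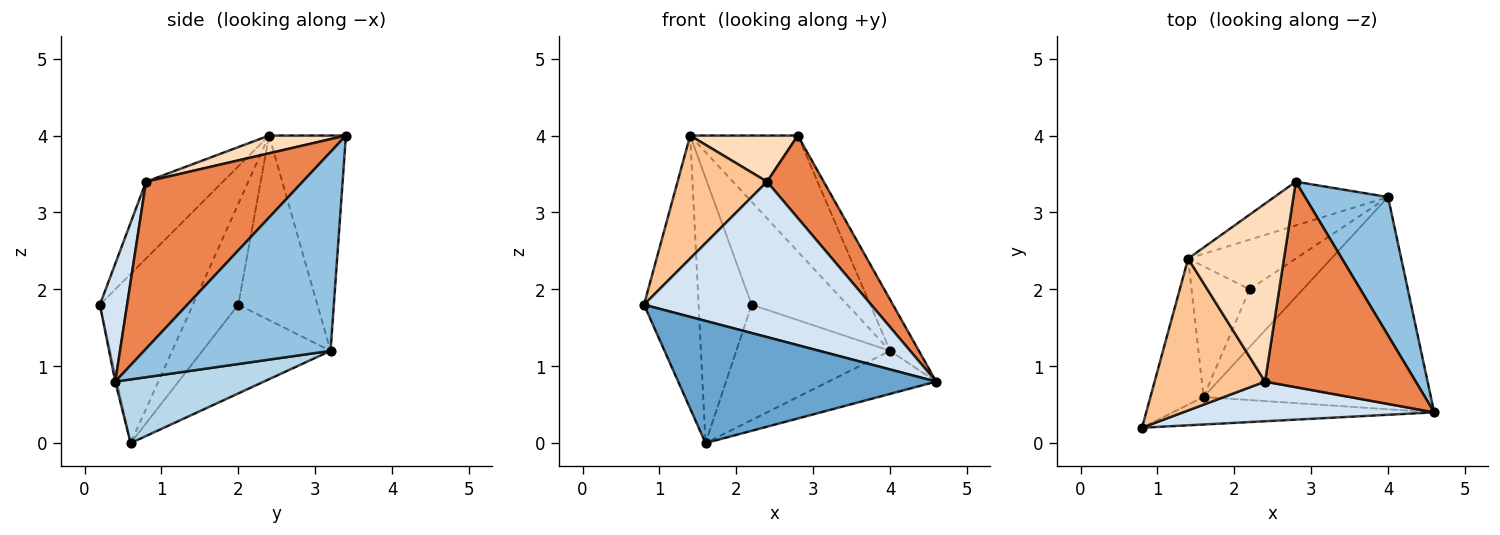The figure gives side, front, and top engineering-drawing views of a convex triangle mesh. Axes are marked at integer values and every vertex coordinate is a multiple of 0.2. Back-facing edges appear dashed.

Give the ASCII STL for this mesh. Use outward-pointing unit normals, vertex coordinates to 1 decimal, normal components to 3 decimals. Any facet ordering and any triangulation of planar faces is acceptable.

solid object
 facet normal -0.006 -0.976 -0.220
  outer loop
   vertex 1.6 0.6 0.0
   vertex 4.6 0.4 0.8
   vertex 0.8 0.2 1.8
  endloop
 endfacet
 facet normal 0.914 0.141 0.381
  outer loop
   vertex 4.0 3.2 1.2
   vertex 2.8 3.4 4.0
   vertex 4.6 0.4 0.8
  endloop
 endfacet
 facet normal 0.265 0.192 -0.945
  outer loop
   vertex 4.0 3.2 1.2
   vertex 4.6 0.4 0.8
   vertex 1.6 0.6 0.0
  endloop
 endfacet
 facet normal 0.115 -0.962 0.246
  outer loop
   vertex 2.4 0.8 3.4
   vertex 0.8 0.2 1.8
   vertex 4.6 0.4 0.8
  endloop
 endfacet
 facet normal 0.717 -0.260 0.647
  outer loop
   vertex 2.4 0.8 3.4
   vertex 4.6 0.4 0.8
   vertex 2.8 3.4 4.0
  endloop
 endfacet
 facet normal -0.598 0.717 -0.359
  outer loop
   vertex 2.2 2.0 1.8
   vertex 4.0 3.2 1.2
   vertex 1.6 0.6 0.0
  endloop
 endfacet
 facet normal -0.476 -0.554 0.683
  outer loop
   vertex 1.4 2.4 4.0
   vertex 0.8 0.2 1.8
   vertex 2.4 0.8 3.4
  endloop
 endfacet
 facet normal 0.176 -0.247 0.953
  outer loop
   vertex 1.4 2.4 4.0
   vertex 2.4 0.8 3.4
   vertex 2.8 3.4 4.0
  endloop
 endfacet
 facet normal -0.832 0.488 -0.261
  outer loop
   vertex 1.4 2.4 4.0
   vertex 1.6 0.6 0.0
   vertex 0.8 0.2 1.8
  endloop
 endfacet
 facet normal -0.609 0.712 -0.351
  outer loop
   vertex 1.4 2.4 4.0
   vertex 2.2 2.0 1.8
   vertex 1.6 0.6 0.0
  endloop
 endfacet
 facet normal -0.556 0.778 -0.294
  outer loop
   vertex 1.4 2.4 4.0
   vertex 2.8 3.4 4.0
   vertex 4.0 3.2 1.2
  endloop
 endfacet
 facet normal -0.598 0.722 -0.349
  outer loop
   vertex 1.4 2.4 4.0
   vertex 4.0 3.2 1.2
   vertex 2.2 2.0 1.8
  endloop
 endfacet
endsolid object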